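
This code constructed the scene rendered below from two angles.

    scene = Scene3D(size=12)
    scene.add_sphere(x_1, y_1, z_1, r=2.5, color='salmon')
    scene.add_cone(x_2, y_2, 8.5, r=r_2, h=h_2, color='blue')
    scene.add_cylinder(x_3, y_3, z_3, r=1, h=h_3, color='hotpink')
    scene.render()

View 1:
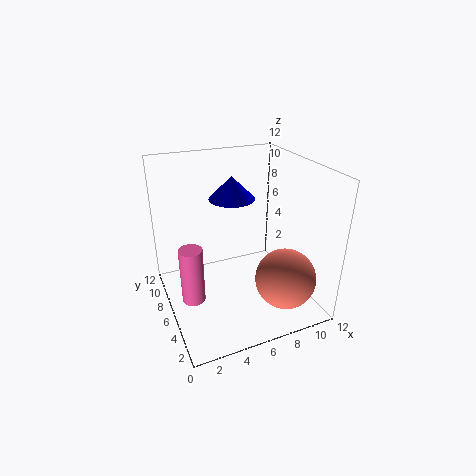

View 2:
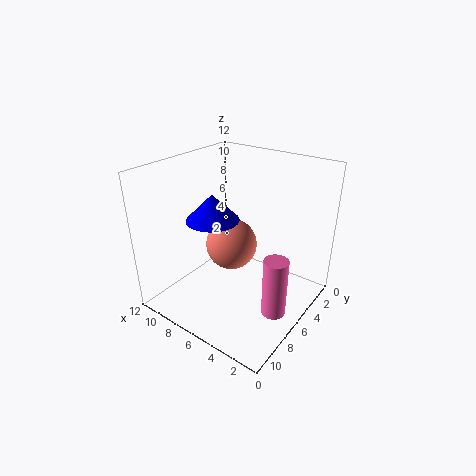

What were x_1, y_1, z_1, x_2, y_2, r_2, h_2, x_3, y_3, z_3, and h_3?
x_1 = 9
y_1 = 3
z_1 = 3
x_2 = 6.5
y_2 = 8.5
r_2 = 2
h_2 = 2
x_3 = 2
y_3 = 6.5
z_3 = 0.5
h_3 = 5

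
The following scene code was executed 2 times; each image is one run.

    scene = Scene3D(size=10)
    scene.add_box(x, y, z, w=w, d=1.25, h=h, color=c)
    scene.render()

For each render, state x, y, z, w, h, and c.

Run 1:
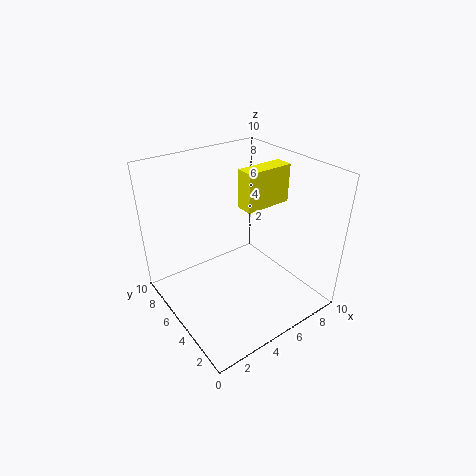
x = 5.75, y = 4.75, z = 6.75, w = 3.5, h = 2.75, c = 'yellow'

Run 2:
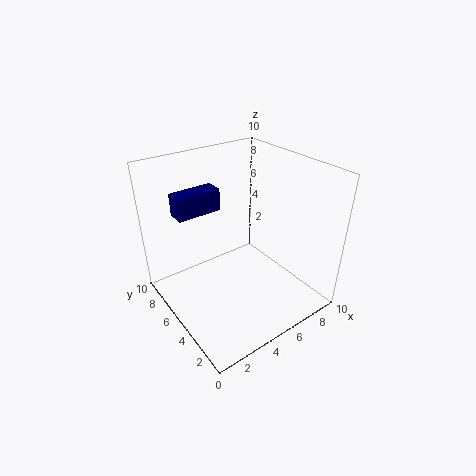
x = 1.25, y = 6, z = 7, w = 3, h = 1.5, c = 'navy'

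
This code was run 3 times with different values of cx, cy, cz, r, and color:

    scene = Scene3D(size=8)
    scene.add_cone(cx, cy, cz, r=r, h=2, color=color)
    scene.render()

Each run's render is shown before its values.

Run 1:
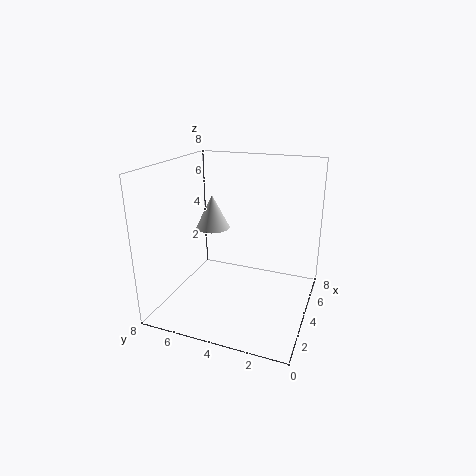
cx = 5
cy = 6
cz = 4
r = 1
color = 'lightgray'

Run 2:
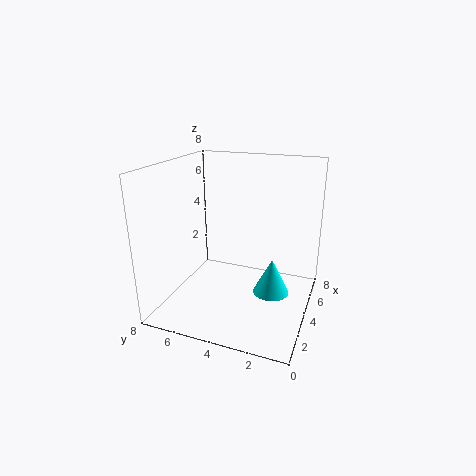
cx = 4
cy = 2
cz = 1
r = 1
color = 'cyan'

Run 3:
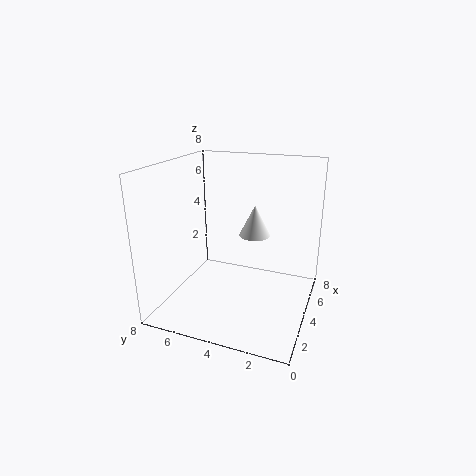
cx = 7
cy = 4
cz = 3
r = 1
color = 'white'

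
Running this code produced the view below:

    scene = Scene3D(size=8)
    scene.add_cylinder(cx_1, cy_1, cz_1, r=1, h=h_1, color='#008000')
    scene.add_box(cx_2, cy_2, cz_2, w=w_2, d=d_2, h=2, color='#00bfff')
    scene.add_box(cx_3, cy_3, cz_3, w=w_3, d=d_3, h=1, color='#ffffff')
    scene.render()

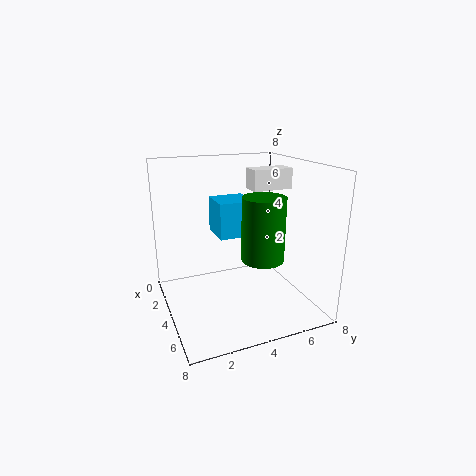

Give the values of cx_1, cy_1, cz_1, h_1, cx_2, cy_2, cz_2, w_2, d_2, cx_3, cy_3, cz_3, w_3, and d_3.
cx_1 = 7, cy_1 = 4, cz_1 = 4, h_1 = 3, cx_2 = 2, cy_2 = 3, cz_2 = 4, w_2 = 2, d_2 = 2, cx_3 = 5, cy_3 = 4, cz_3 = 7, w_3 = 1, d_3 = 2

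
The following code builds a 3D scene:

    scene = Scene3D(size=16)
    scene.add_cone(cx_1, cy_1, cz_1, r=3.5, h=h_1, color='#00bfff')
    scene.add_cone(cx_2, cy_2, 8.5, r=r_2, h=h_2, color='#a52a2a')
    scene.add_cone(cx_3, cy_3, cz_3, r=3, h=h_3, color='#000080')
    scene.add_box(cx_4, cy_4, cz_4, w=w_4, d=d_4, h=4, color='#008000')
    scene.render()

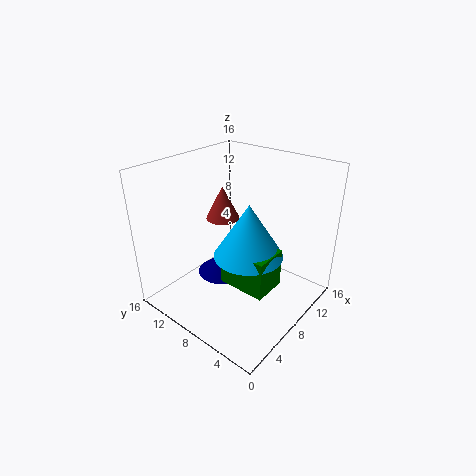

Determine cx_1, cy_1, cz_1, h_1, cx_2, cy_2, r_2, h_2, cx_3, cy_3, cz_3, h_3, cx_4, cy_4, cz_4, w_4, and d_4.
cx_1 = 6; cy_1 = 5; cz_1 = 8; h_1 = 5.5; cx_2 = 10; cy_2 = 12; r_2 = 2; h_2 = 4; cx_3 = 9.5; cy_3 = 12; cz_3 = 1; h_3 = 2.5; cx_4 = 4; cy_4 = 2; cz_4 = 5; w_4 = 3.5; d_4 = 5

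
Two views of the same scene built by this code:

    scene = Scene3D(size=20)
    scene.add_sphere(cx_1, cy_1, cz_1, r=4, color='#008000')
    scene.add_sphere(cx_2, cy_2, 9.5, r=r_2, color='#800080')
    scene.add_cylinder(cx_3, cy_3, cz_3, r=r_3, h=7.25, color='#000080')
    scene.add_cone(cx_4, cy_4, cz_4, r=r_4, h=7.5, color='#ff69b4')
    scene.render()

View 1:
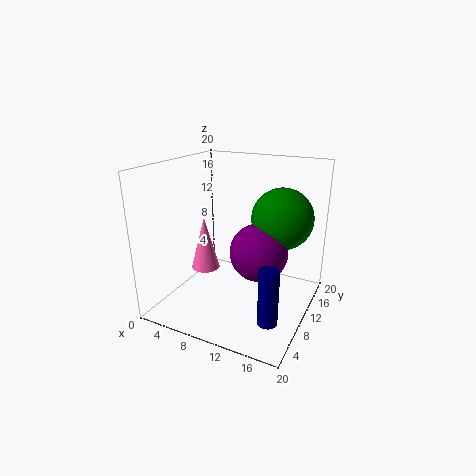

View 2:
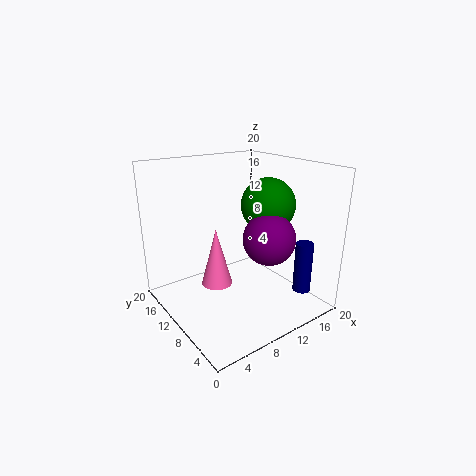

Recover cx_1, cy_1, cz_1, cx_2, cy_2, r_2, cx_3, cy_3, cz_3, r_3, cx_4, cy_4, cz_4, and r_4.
cx_1 = 16; cy_1 = 10.75; cz_1 = 13.5; cx_2 = 14; cy_2 = 8; r_2 = 3.75; cx_3 = 17; cy_3 = 4; cz_3 = 2.25; r_3 = 1.25; cx_4 = 5.5; cy_4 = 8.5; cz_4 = 5.25; r_4 = 2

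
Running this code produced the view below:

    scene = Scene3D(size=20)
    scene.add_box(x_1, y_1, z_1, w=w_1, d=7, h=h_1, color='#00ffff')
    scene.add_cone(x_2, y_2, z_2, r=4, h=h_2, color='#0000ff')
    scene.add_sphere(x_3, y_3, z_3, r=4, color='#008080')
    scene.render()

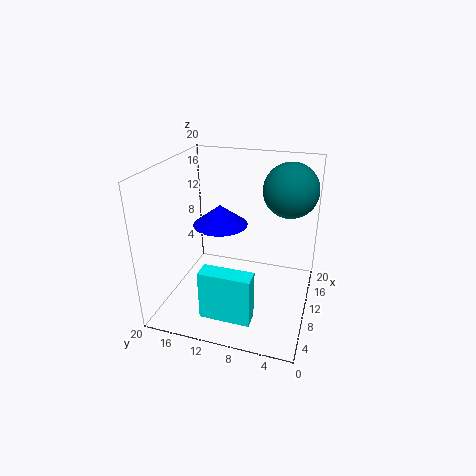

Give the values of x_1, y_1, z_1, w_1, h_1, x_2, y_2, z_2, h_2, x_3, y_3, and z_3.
x_1 = 3.5; y_1 = 6.5; z_1 = 0.5; w_1 = 2.5; h_1 = 7; x_2 = 12.5; y_2 = 13.5; z_2 = 10.5; h_2 = 3; x_3 = 16; y_3 = 4; z_3 = 15.5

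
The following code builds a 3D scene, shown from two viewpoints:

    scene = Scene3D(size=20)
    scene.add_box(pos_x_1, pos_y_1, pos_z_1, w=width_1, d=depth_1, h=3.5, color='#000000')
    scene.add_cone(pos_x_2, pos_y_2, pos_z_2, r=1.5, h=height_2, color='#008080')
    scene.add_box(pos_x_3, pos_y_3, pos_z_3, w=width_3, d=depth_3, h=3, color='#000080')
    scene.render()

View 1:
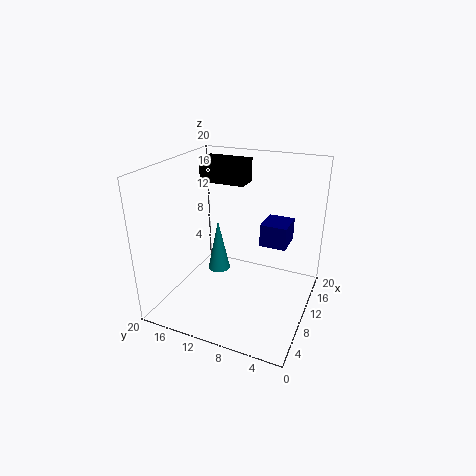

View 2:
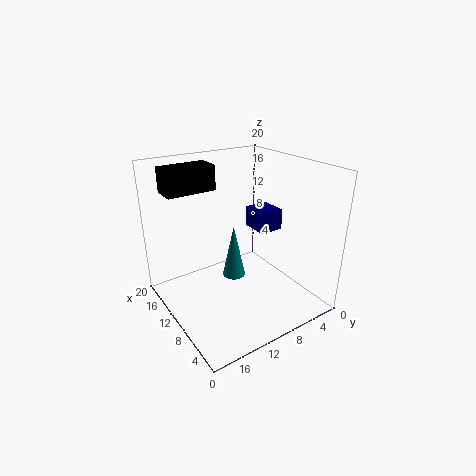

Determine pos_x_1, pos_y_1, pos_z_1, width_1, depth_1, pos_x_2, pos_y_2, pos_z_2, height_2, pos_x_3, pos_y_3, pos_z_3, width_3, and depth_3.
pos_x_1 = 14, pos_y_1 = 11, pos_z_1 = 16, width_1 = 3.5, depth_1 = 7, pos_x_2 = 8, pos_y_2 = 12, pos_z_2 = 6, height_2 = 7, pos_x_3 = 9, pos_y_3 = 3, pos_z_3 = 10, width_3 = 4, depth_3 = 3.5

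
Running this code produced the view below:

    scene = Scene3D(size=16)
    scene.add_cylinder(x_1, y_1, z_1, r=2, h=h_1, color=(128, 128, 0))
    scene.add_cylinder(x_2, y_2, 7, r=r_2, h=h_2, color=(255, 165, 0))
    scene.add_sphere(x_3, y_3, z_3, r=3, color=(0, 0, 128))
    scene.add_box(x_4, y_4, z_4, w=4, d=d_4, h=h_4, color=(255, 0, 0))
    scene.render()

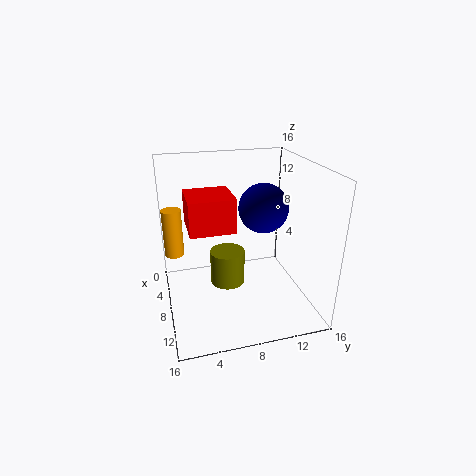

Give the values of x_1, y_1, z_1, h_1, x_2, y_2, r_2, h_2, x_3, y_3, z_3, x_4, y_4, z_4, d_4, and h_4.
x_1 = 7; y_1 = 7; z_1 = 2; h_1 = 4; x_2 = 8; y_2 = 1; r_2 = 1; h_2 = 5; x_3 = 5; y_3 = 12; z_3 = 10; x_4 = 11; y_4 = 2; z_4 = 12; d_4 = 4; h_4 = 3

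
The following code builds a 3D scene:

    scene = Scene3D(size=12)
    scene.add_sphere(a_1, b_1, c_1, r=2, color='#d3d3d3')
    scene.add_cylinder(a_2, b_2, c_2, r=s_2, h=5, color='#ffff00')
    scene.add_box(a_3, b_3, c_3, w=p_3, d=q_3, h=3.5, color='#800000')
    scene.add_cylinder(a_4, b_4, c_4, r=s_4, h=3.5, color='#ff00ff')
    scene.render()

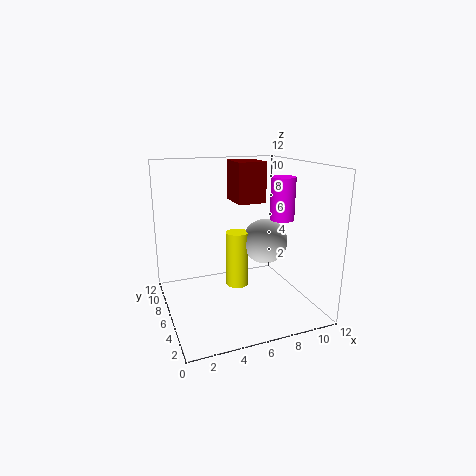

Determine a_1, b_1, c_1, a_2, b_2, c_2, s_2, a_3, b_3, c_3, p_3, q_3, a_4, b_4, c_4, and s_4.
a_1 = 9; b_1 = 7; c_1 = 5; a_2 = 6.5; b_2 = 7.5; c_2 = 1; s_2 = 1; a_3 = 6.5; b_3 = 7; c_3 = 8.5; p_3 = 2.5; q_3 = 3; a_4 = 9.5; b_4 = 5; c_4 = 7.5; s_4 = 1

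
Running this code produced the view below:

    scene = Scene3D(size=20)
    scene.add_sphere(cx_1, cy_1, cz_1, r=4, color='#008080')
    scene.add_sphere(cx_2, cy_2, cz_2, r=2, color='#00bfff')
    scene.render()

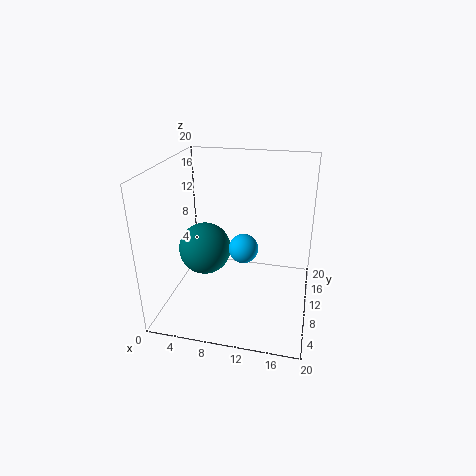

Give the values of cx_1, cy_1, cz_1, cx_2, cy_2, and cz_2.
cx_1 = 4
cy_1 = 13
cz_1 = 6
cx_2 = 11
cy_2 = 9
cz_2 = 9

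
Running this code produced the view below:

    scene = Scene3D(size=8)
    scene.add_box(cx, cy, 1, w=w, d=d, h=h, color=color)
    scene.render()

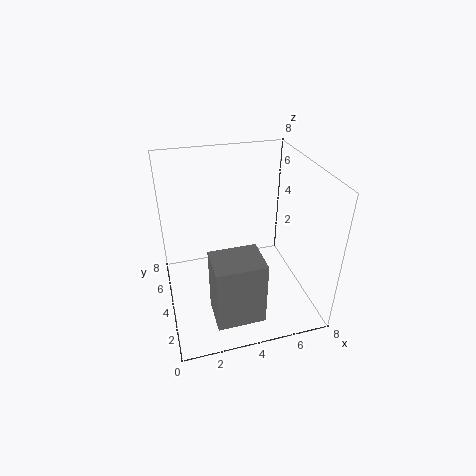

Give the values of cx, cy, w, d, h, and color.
cx = 2; cy = 0.5; w = 2.5; d = 2; h = 3.5; color = 'gray'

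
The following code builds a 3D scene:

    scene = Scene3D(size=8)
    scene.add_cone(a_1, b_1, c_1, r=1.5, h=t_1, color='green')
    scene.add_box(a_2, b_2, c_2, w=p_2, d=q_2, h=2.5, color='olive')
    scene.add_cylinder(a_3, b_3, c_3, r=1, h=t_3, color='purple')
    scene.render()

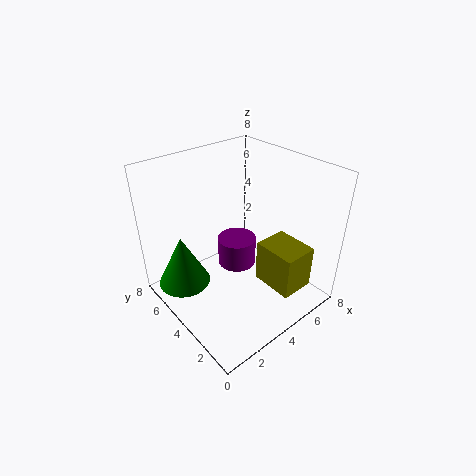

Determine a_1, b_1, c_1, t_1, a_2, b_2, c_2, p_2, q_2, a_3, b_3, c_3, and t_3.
a_1 = 1.5, b_1 = 6, c_1 = 1, t_1 = 3, a_2 = 5, b_2 = 1, c_2 = 1, p_2 = 2, q_2 = 2.5, a_3 = 3.5, b_3 = 3.5, c_3 = 3, t_3 = 1.5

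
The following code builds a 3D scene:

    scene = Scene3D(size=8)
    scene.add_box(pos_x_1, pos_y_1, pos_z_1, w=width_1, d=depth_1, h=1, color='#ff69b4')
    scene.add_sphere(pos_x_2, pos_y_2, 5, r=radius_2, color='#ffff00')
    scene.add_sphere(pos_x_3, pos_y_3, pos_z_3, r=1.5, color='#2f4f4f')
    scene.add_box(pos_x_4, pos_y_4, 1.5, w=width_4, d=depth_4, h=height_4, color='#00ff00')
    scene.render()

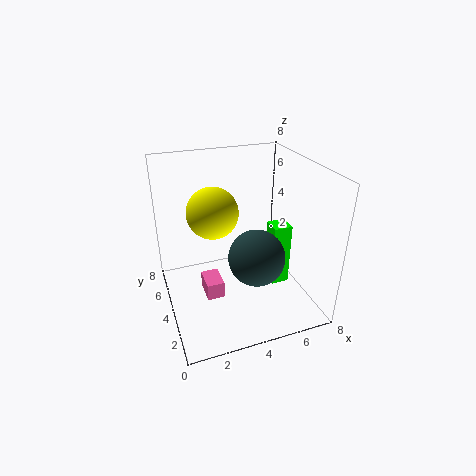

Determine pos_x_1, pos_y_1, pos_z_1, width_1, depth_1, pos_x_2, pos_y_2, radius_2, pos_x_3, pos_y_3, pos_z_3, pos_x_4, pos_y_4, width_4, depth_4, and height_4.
pos_x_1 = 2, pos_y_1 = 3.5, pos_z_1 = 0.5, width_1 = 1, depth_1 = 1.5, pos_x_2 = 3, pos_y_2 = 5.5, radius_2 = 1.5, pos_x_3 = 4.5, pos_y_3 = 2.5, pos_z_3 = 3.5, pos_x_4 = 5.5, pos_y_4 = 2.5, width_4 = 1, depth_4 = 1, height_4 = 3.5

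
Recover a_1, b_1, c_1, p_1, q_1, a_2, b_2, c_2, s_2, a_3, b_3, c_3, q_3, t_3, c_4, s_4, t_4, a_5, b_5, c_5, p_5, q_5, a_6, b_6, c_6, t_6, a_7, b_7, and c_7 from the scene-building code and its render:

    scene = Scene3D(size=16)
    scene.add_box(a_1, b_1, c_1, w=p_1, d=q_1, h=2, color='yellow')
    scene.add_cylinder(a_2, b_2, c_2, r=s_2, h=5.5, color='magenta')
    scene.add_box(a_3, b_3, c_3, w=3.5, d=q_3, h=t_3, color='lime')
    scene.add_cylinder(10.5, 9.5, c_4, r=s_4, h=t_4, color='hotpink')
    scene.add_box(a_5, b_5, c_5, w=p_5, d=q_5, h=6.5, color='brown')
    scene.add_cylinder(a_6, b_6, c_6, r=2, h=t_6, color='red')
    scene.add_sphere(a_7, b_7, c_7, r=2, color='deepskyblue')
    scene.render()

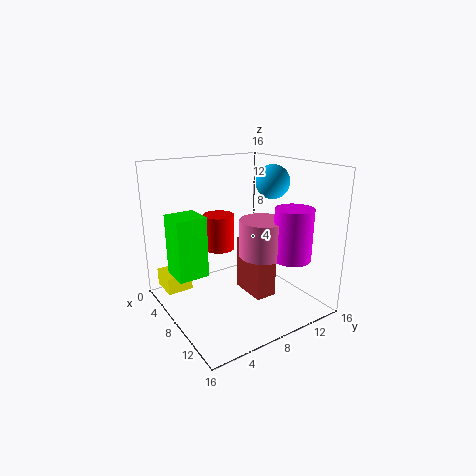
a_1 = 0.5
b_1 = 1
c_1 = 1
p_1 = 3.5
q_1 = 3
a_2 = 13
b_2 = 11.5
c_2 = 6.5
s_2 = 2
a_3 = 3
b_3 = 1.5
c_3 = 3.5
q_3 = 3.5
t_3 = 7
c_4 = 6.5
s_4 = 2.5
t_4 = 4
a_5 = 5.5
b_5 = 9.5
c_5 = 0.5
p_5 = 4.5
q_5 = 2.5
a_6 = 2
b_6 = 9
c_6 = 4.5
t_6 = 4.5
a_7 = 7
b_7 = 13.5
c_7 = 13.5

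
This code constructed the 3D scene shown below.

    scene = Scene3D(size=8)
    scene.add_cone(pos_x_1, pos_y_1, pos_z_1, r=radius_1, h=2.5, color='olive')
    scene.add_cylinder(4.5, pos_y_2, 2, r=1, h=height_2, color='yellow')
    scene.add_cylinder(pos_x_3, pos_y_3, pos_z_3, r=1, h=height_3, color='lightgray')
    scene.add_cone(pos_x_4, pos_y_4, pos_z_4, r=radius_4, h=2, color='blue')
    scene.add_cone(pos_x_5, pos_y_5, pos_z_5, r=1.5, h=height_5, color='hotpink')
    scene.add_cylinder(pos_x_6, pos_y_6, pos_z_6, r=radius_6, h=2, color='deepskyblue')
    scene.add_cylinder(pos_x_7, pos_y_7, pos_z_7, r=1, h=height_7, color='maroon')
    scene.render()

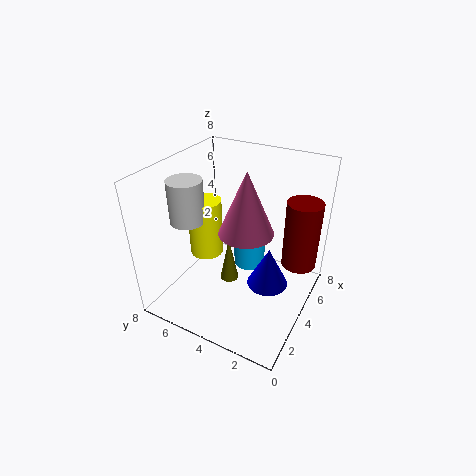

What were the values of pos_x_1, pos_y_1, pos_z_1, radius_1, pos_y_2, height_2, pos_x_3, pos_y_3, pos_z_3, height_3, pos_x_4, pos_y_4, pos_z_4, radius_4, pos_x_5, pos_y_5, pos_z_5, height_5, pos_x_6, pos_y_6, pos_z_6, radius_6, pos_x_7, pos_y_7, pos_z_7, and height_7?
pos_x_1 = 3, pos_y_1 = 4, pos_z_1 = 2, radius_1 = 0.5, pos_y_2 = 6.5, height_2 = 3.5, pos_x_3 = 3.5, pos_y_3 = 7, pos_z_3 = 4.5, height_3 = 2.5, pos_x_4 = 2.5, pos_y_4 = 1.5, pos_z_4 = 3, radius_4 = 1, pos_x_5 = 4, pos_y_5 = 3.5, pos_z_5 = 4.5, height_5 = 3.5, pos_x_6 = 6.5, pos_y_6 = 4.5, pos_z_6 = 0.5, radius_6 = 1, pos_x_7 = 6, pos_y_7 = 1, pos_z_7 = 2, height_7 = 4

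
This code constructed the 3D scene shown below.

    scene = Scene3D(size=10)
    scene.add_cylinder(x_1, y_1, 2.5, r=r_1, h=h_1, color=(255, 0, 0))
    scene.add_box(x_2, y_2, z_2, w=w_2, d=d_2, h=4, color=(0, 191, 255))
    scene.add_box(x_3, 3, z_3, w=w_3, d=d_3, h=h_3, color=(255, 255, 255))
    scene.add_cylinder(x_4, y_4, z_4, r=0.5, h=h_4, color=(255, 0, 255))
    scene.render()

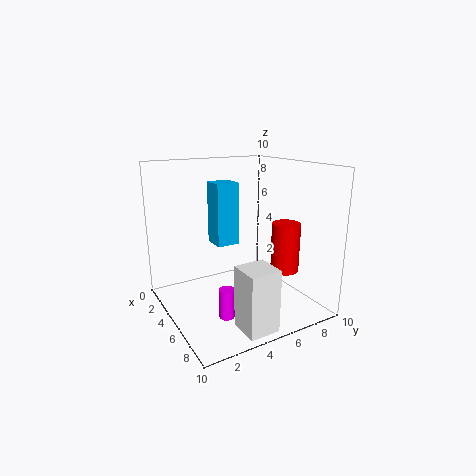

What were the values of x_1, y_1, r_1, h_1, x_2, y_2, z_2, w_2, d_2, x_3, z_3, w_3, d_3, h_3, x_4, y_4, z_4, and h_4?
x_1 = 6.5, y_1 = 8, r_1 = 1, h_1 = 3.5, x_2 = 4.5, y_2 = 3, z_2 = 5, w_2 = 1.5, d_2 = 1.5, x_3 = 8, z_3 = 0.5, w_3 = 2, d_3 = 2, h_3 = 4, x_4 = 7, y_4 = 3, z_4 = 0.5, h_4 = 2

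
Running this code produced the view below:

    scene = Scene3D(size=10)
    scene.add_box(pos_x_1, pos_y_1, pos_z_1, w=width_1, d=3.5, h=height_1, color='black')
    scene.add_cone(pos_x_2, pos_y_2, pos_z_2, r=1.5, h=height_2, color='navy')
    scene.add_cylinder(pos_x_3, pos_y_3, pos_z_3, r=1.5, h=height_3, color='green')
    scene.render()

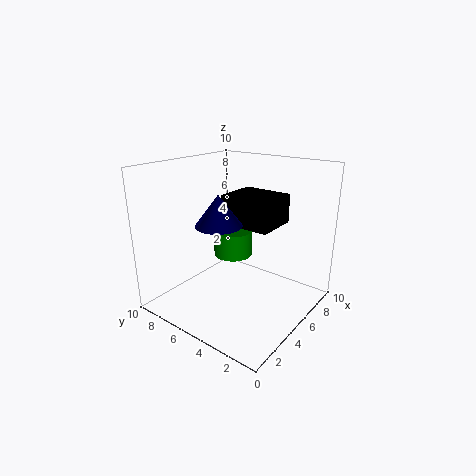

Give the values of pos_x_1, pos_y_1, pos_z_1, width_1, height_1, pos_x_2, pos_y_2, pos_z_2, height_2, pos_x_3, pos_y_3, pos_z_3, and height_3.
pos_x_1 = 4.5
pos_y_1 = 2.5
pos_z_1 = 6
width_1 = 3
height_1 = 2
pos_x_2 = 3
pos_y_2 = 5
pos_z_2 = 6.5
height_2 = 2
pos_x_3 = 7
pos_y_3 = 7
pos_z_3 = 2.5
height_3 = 2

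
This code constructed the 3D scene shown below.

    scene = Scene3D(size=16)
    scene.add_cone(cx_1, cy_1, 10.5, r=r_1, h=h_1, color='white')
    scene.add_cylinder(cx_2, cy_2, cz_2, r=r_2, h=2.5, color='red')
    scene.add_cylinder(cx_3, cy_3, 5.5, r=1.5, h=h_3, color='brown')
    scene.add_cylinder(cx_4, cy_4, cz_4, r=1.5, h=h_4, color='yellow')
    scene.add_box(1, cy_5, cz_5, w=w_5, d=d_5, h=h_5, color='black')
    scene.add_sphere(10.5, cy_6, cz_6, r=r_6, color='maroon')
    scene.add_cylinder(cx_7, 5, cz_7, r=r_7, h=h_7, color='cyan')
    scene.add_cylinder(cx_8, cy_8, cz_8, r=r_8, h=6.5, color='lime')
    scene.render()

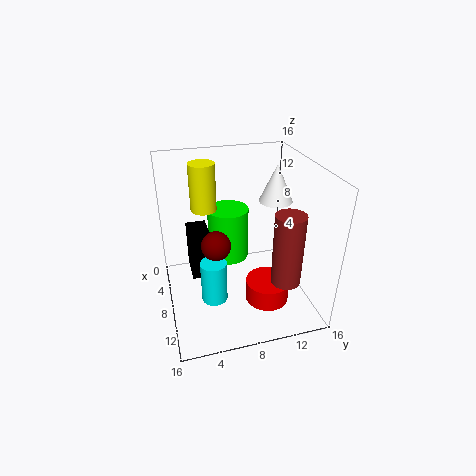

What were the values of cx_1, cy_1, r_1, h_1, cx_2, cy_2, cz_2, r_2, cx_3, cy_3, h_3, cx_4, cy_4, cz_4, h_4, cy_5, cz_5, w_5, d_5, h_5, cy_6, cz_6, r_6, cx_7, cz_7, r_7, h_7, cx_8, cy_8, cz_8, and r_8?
cx_1 = 5
cy_1 = 13.5
r_1 = 2
h_1 = 4.5
cx_2 = 10
cy_2 = 11
cz_2 = 0.5
r_2 = 2.5
cx_3 = 13.5
cy_3 = 11.5
h_3 = 7.5
cx_4 = 4
cy_4 = 5
cz_4 = 10
h_4 = 5.5
cy_5 = 3
cz_5 = 1
w_5 = 4
d_5 = 2.5
h_5 = 6
cy_6 = 5
cz_6 = 9
r_6 = 1.5
cx_7 = 8.5
cz_7 = 0.5
r_7 = 1.5
h_7 = 5
cx_8 = 3.5
cy_8 = 8
cz_8 = 3
r_8 = 2.5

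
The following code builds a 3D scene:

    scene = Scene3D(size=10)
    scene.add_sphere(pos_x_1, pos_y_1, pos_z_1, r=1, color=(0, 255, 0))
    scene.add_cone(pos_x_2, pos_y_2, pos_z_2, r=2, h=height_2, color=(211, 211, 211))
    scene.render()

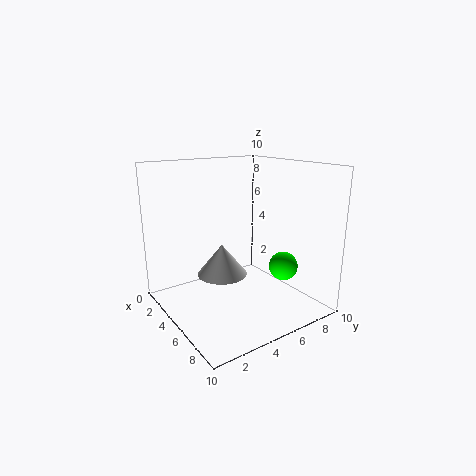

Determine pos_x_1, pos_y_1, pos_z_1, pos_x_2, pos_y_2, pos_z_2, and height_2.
pos_x_1 = 7, pos_y_1 = 7.5, pos_z_1 = 3, pos_x_2 = 2, pos_y_2 = 5.5, pos_z_2 = 1, height_2 = 2.5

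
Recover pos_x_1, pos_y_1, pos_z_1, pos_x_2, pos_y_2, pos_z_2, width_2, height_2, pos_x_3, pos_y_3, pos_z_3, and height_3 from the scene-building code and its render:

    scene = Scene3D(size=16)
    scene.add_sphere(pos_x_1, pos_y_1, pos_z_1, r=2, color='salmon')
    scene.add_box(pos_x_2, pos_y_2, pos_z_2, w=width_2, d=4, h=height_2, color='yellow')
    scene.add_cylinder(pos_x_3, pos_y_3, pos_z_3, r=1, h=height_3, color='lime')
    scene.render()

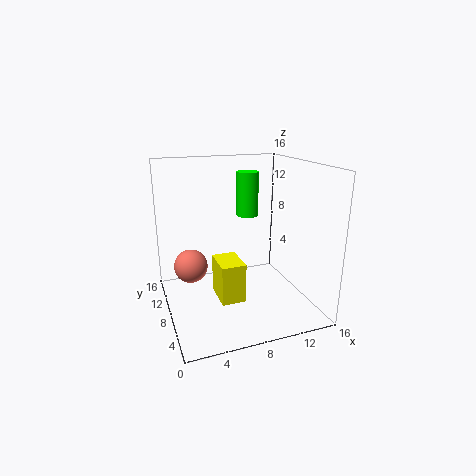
pos_x_1 = 3.25
pos_y_1 = 11.5
pos_z_1 = 3.75
pos_x_2 = 5.5
pos_y_2 = 6
pos_z_2 = 1
width_2 = 2.75
height_2 = 4.5
pos_x_3 = 7.25
pos_y_3 = 3.5
pos_z_3 = 12
height_3 = 4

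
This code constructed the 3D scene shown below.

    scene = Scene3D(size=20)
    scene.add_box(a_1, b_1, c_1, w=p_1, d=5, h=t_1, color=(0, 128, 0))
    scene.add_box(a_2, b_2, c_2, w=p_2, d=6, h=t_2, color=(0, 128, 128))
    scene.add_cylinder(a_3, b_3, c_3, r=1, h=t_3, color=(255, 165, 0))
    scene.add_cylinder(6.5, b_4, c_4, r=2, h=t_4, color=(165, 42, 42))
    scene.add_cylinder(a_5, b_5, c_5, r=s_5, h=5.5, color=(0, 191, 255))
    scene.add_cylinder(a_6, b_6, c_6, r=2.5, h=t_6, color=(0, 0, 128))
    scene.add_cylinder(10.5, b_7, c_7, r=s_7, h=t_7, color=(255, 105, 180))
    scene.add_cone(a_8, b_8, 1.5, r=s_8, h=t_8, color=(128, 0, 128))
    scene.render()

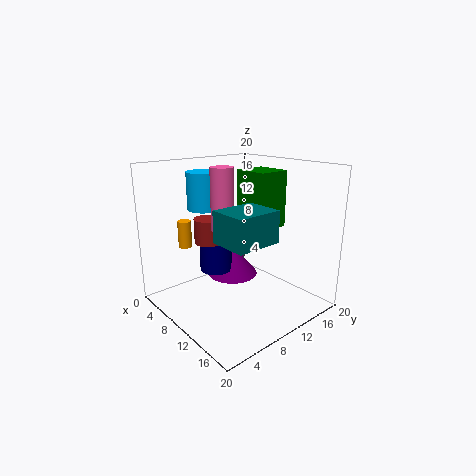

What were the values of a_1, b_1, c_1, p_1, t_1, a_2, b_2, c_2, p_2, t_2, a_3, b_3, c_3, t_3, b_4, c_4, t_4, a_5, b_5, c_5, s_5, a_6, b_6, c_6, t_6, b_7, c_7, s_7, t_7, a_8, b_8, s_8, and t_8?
a_1 = 5; b_1 = 14; c_1 = 10; p_1 = 5.5; t_1 = 8.5; a_2 = 12.5; b_2 = 4; c_2 = 11.5; p_2 = 5; t_2 = 4; a_3 = 2.5; b_3 = 6; c_3 = 7.5; t_3 = 4; b_4 = 7.5; c_4 = 9; t_4 = 3.5; a_5 = 3.5; b_5 = 9; c_5 = 13; s_5 = 2.5; a_6 = 4; b_6 = 10.5; c_6 = 3; t_6 = 8; b_7 = 7; c_7 = 12; s_7 = 1.5; t_7 = 8; a_8 = 4.5; b_8 = 13.5; s_8 = 4; t_8 = 5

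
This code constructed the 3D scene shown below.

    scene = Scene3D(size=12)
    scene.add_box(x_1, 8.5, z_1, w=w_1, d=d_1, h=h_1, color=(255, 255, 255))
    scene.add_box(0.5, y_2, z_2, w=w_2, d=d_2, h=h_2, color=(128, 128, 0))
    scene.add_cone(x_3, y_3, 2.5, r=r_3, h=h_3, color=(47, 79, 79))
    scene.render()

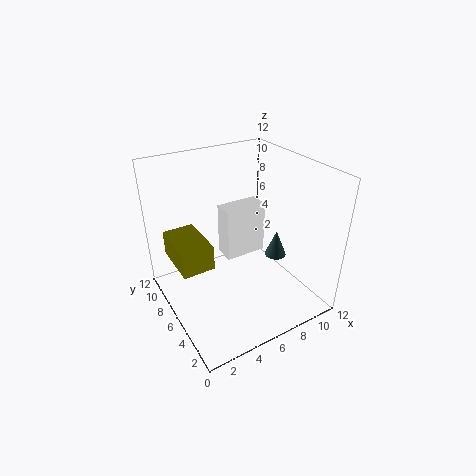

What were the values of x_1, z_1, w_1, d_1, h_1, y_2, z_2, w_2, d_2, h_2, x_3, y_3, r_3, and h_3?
x_1 = 6.5
z_1 = 2
w_1 = 4
d_1 = 2
h_1 = 5
y_2 = 4.5
z_2 = 5
w_2 = 2.5
d_2 = 4
h_2 = 2
x_3 = 10.5
y_3 = 6.5
r_3 = 1
h_3 = 2.5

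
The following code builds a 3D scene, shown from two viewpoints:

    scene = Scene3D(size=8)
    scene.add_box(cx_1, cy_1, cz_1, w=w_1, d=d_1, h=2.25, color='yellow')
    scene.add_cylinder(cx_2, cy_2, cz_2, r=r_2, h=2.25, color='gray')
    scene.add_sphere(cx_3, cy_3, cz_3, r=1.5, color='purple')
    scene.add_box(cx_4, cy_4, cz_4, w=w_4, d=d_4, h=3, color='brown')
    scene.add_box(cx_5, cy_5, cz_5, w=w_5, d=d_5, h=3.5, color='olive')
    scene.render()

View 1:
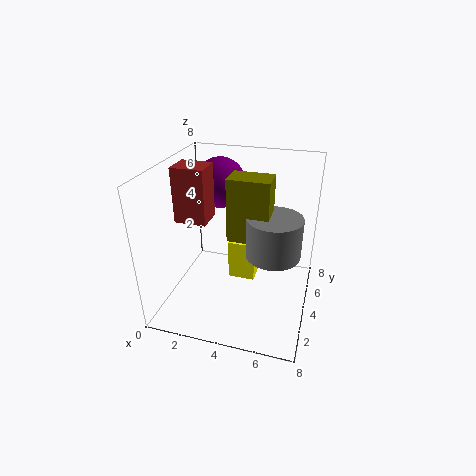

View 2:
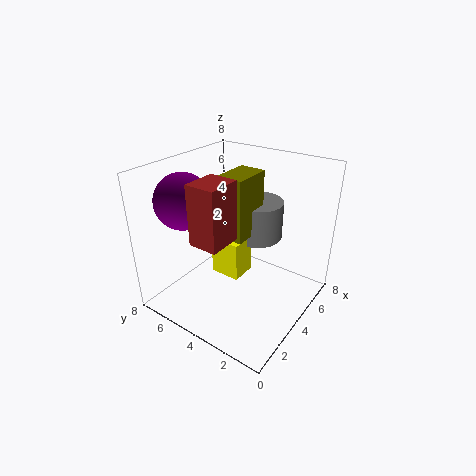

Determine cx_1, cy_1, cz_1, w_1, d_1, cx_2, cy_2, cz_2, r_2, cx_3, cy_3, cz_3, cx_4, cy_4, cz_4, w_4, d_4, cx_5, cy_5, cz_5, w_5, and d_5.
cx_1 = 3.5
cy_1 = 3.75
cz_1 = 1.5
w_1 = 1.5
d_1 = 1.75
cx_2 = 6
cy_2 = 4
cz_2 = 3.25
r_2 = 1.5
cx_3 = 2.25
cy_3 = 6.25
cz_3 = 6.25
cx_4 = 0.75
cy_4 = 3
cz_4 = 5
w_4 = 1.75
d_4 = 1.5
cx_5 = 3.5
cy_5 = 3.5
cz_5 = 4
w_5 = 2.25
d_5 = 1.5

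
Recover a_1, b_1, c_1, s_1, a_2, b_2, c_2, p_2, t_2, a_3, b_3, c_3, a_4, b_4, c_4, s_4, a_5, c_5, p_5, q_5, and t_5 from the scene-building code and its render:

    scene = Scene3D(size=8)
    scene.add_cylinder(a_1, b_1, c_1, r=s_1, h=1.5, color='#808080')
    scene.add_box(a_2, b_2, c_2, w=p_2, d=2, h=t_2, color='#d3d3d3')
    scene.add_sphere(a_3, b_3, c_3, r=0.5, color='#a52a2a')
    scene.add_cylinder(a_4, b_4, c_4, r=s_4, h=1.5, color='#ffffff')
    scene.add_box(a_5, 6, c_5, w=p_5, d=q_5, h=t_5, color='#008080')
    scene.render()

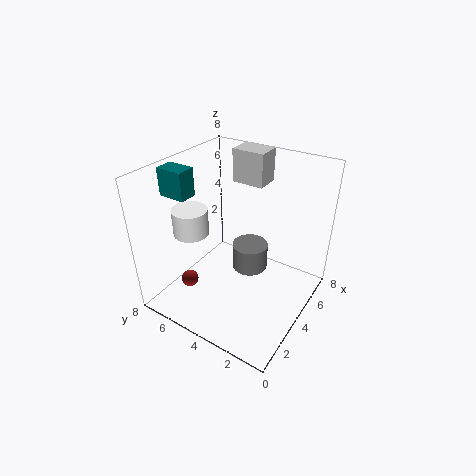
a_1 = 4.5, b_1 = 3.5, c_1 = 2, s_1 = 1, a_2 = 6.5, b_2 = 4, c_2 = 6, p_2 = 1.5, t_2 = 2, a_3 = 2.5, b_3 = 6.5, c_3 = 1, a_4 = 3, b_4 = 6.5, c_4 = 4, s_4 = 1, a_5 = 2, c_5 = 6.5, p_5 = 1, q_5 = 1.5, t_5 = 1.5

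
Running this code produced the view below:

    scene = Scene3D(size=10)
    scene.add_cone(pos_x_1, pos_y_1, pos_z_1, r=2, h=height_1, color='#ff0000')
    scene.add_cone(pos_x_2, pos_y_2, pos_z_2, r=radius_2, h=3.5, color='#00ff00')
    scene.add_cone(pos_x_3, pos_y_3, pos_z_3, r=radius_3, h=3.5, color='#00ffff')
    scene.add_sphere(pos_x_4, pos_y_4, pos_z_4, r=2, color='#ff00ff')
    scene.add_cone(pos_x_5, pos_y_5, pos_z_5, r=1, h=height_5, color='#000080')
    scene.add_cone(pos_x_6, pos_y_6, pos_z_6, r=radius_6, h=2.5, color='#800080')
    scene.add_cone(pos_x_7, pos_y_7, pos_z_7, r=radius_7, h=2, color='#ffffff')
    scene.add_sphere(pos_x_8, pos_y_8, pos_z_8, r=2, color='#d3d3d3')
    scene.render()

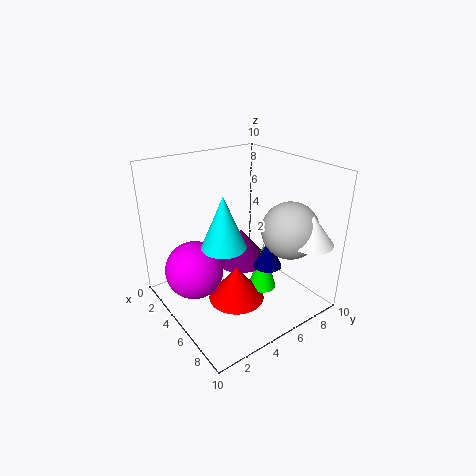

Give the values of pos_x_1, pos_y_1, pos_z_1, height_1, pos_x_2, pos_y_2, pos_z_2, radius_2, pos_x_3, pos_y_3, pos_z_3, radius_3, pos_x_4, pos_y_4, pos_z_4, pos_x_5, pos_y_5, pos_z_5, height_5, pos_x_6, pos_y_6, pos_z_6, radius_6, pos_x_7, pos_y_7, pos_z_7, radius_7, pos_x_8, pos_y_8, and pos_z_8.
pos_x_1 = 5.5, pos_y_1 = 4.5, pos_z_1 = 0.5, height_1 = 2.5, pos_x_2 = 6, pos_y_2 = 6.5, pos_z_2 = 1, radius_2 = 1, pos_x_3 = 5.5, pos_y_3 = 3.5, pos_z_3 = 5, radius_3 = 1.5, pos_x_4 = 4, pos_y_4 = 2, pos_z_4 = 3, pos_x_5 = 6.5, pos_y_5 = 6.5, pos_z_5 = 3, height_5 = 2, pos_x_6 = 4, pos_y_6 = 6, pos_z_6 = 2.5, radius_6 = 2, pos_x_7 = 8.5, pos_y_7 = 8.5, pos_z_7 = 5, radius_7 = 1.5, pos_x_8 = 7, pos_y_8 = 8, pos_z_8 = 5.5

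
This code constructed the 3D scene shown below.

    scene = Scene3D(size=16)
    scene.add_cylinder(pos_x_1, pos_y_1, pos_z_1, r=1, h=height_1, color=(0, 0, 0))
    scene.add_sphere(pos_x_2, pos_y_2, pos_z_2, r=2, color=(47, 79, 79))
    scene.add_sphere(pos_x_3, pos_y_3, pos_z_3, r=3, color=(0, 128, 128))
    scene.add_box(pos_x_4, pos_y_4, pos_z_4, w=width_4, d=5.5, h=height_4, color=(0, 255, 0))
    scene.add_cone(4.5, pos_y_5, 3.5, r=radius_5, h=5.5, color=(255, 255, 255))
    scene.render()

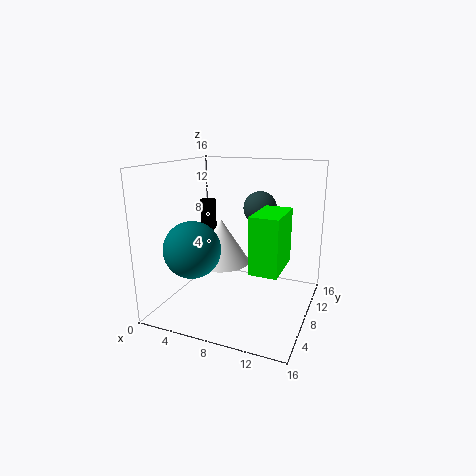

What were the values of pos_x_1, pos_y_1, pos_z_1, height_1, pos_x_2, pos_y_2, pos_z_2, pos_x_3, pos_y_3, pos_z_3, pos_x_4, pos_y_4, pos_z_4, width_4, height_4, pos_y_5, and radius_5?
pos_x_1 = 2
pos_y_1 = 12.5
pos_z_1 = 5.5
height_1 = 5.5
pos_x_2 = 9
pos_y_2 = 12.5
pos_z_2 = 10.5
pos_x_3 = 4.5
pos_y_3 = 4
pos_z_3 = 7.5
pos_x_4 = 10.5
pos_y_4 = 4.5
pos_z_4 = 5.5
width_4 = 3
height_4 = 6
pos_y_5 = 11
radius_5 = 3.5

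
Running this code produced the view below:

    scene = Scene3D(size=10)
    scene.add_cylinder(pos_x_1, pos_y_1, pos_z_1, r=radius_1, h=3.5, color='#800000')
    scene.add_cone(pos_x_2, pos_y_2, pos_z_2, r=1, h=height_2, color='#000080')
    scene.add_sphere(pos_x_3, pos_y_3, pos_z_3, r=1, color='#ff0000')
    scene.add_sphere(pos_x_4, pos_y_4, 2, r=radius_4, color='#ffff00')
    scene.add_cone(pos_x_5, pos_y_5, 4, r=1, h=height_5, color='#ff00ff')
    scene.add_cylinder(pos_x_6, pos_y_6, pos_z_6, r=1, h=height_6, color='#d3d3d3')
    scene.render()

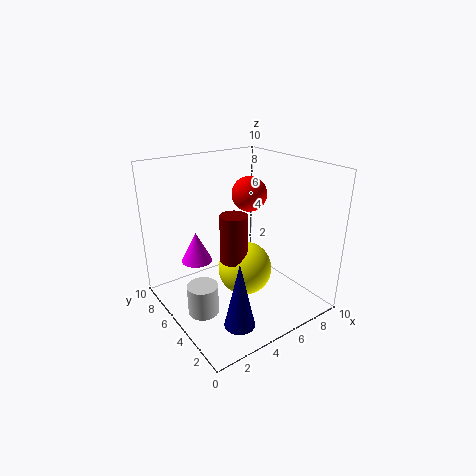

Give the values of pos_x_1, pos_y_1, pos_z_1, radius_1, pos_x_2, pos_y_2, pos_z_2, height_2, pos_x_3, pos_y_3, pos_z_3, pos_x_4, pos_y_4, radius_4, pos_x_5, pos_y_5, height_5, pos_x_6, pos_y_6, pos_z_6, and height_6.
pos_x_1 = 5
pos_y_1 = 5.5
pos_z_1 = 3
radius_1 = 1
pos_x_2 = 3
pos_y_2 = 2
pos_z_2 = 0.5
height_2 = 4.5
pos_x_3 = 4
pos_y_3 = 2.5
pos_z_3 = 9
pos_x_4 = 6
pos_y_4 = 5.5
radius_4 = 2
pos_x_5 = 2
pos_y_5 = 5.5
height_5 = 2
pos_x_6 = 1.5
pos_y_6 = 4
pos_z_6 = 1
height_6 = 2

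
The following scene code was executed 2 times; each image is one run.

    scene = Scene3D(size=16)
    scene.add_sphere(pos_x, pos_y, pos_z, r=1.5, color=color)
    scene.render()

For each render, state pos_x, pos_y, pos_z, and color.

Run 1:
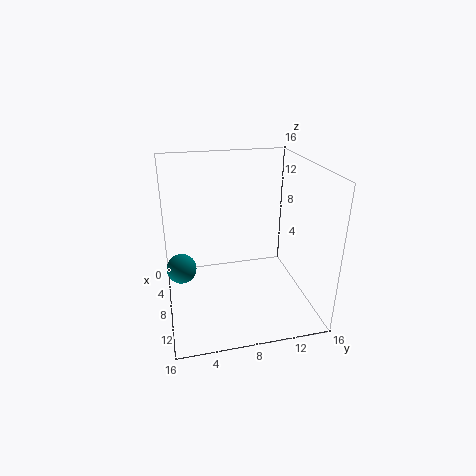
pos_x = 10.5
pos_y = 1.5
pos_z = 6.5
color = 'teal'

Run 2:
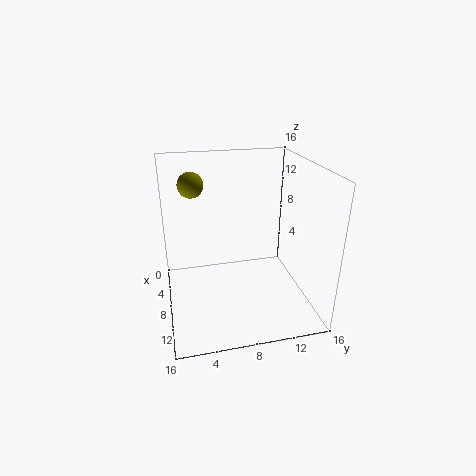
pos_x = 3.5
pos_y = 3.5
pos_z = 13
color = 'olive'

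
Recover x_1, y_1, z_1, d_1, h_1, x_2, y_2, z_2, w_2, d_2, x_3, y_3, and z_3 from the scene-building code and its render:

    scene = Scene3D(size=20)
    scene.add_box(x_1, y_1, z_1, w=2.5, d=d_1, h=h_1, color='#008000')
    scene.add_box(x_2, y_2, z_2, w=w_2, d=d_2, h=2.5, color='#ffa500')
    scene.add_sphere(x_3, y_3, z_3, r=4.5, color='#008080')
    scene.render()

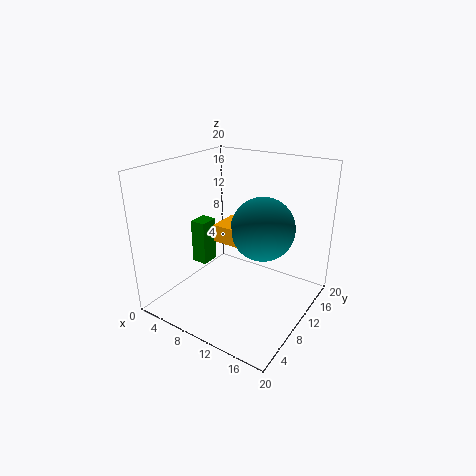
x_1 = 0.5
y_1 = 11
z_1 = 3
d_1 = 3
h_1 = 7
x_2 = 6.5
y_2 = 9
z_2 = 9
w_2 = 4.5
d_2 = 4.5
x_3 = 12.5
y_3 = 12.5
z_3 = 11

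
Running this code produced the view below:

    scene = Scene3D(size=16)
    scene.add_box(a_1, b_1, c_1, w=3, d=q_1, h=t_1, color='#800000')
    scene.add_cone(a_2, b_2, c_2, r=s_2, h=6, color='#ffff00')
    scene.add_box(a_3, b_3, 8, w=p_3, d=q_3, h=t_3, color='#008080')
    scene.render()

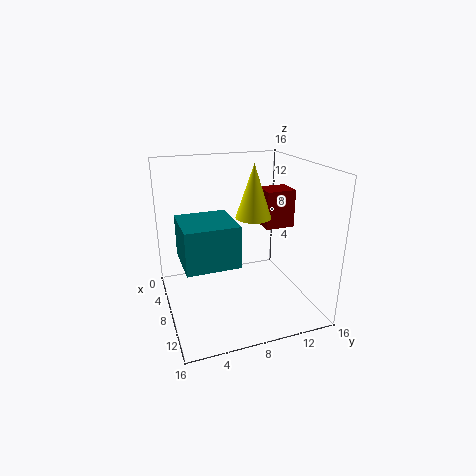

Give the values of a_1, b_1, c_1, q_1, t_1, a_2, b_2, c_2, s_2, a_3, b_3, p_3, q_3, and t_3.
a_1 = 4, b_1 = 12, c_1 = 8, q_1 = 3.5, t_1 = 4.5, a_2 = 7.5, b_2 = 10, c_2 = 10, s_2 = 2, a_3 = 9.5, b_3 = 1, p_3 = 5, q_3 = 5, t_3 = 4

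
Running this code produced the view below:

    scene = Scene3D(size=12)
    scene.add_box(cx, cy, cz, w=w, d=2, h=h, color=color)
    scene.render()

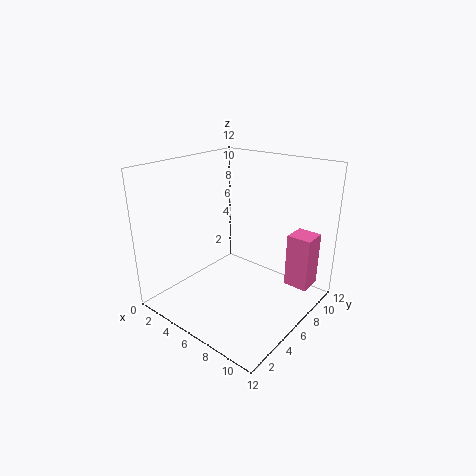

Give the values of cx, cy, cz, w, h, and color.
cx = 9.5; cy = 8; cz = 2; w = 2; h = 4.5; color = 'hotpink'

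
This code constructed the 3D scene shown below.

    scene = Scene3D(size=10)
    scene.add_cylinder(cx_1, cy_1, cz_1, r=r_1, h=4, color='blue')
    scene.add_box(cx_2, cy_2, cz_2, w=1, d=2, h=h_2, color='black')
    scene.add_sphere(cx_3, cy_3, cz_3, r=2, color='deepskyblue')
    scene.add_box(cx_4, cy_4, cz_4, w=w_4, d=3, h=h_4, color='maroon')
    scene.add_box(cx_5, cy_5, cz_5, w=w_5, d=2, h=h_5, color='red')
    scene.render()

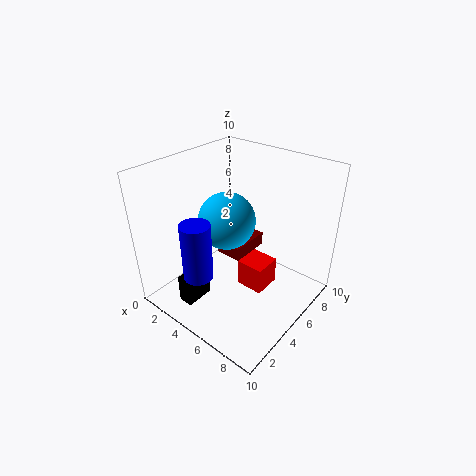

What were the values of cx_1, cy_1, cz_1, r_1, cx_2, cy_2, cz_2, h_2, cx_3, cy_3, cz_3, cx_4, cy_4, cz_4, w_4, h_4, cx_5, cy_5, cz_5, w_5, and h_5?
cx_1 = 4, cy_1 = 2, cz_1 = 3, r_1 = 1, cx_2 = 3, cy_2 = 1, cz_2 = 1, h_2 = 2, cx_3 = 4, cy_3 = 5, cz_3 = 6, cx_4 = 3, cy_4 = 5, cz_4 = 3, w_4 = 2, h_4 = 1, cx_5 = 5, cy_5 = 5, cz_5 = 1, w_5 = 2, h_5 = 2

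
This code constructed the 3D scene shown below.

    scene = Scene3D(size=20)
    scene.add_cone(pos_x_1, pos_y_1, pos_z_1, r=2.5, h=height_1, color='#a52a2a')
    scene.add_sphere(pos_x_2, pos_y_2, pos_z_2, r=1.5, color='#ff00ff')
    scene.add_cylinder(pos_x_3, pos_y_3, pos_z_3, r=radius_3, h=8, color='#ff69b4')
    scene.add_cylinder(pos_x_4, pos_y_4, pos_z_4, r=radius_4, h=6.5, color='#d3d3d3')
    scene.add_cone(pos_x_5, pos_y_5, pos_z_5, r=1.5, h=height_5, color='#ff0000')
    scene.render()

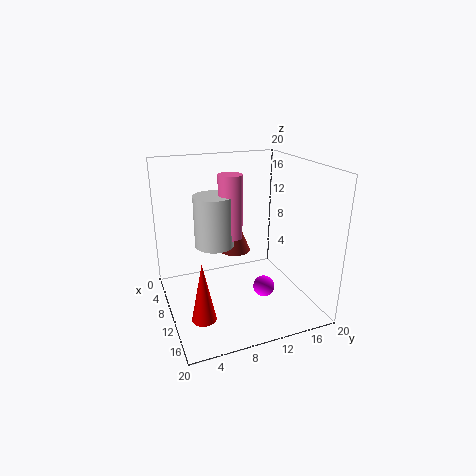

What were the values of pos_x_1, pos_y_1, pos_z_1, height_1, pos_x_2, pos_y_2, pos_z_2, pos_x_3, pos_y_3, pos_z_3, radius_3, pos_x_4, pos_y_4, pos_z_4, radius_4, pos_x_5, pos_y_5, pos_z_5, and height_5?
pos_x_1 = 3.5; pos_y_1 = 12; pos_z_1 = 5; height_1 = 6; pos_x_2 = 12.5; pos_y_2 = 13; pos_z_2 = 3; pos_x_3 = 12.5; pos_y_3 = 8; pos_z_3 = 11.5; radius_3 = 1.5; pos_x_4 = 12; pos_y_4 = 6; pos_z_4 = 10.5; radius_4 = 2.5; pos_x_5 = 16.5; pos_y_5 = 3; pos_z_5 = 3; height_5 = 7.5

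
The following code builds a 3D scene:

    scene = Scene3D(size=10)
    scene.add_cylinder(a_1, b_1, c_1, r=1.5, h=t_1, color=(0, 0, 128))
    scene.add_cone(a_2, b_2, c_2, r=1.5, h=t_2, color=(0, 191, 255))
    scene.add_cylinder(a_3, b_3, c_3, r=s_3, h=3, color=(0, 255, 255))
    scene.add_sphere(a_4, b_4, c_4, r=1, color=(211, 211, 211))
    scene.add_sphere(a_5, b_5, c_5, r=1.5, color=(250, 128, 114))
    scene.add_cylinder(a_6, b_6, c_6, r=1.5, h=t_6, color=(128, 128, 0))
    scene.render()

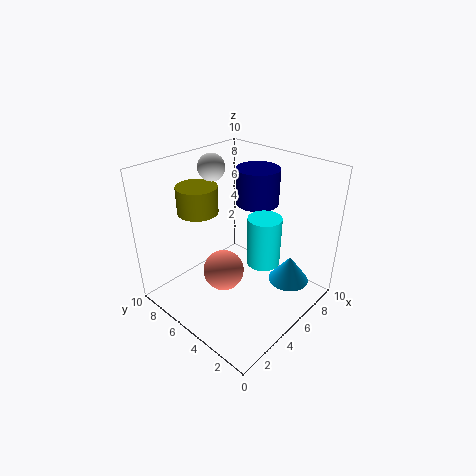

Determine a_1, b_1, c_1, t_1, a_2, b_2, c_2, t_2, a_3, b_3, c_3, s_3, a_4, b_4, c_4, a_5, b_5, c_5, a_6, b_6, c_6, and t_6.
a_1 = 7, b_1 = 5, c_1 = 7, t_1 = 2.5, a_2 = 8, b_2 = 2.5, c_2 = 1, t_2 = 2, a_3 = 4, b_3 = 2, c_3 = 5, s_3 = 1, a_4 = 6, b_4 = 8.5, c_4 = 9, a_5 = 4.5, b_5 = 6, c_5 = 2, a_6 = 4.5, b_6 = 8.5, c_6 = 6, t_6 = 2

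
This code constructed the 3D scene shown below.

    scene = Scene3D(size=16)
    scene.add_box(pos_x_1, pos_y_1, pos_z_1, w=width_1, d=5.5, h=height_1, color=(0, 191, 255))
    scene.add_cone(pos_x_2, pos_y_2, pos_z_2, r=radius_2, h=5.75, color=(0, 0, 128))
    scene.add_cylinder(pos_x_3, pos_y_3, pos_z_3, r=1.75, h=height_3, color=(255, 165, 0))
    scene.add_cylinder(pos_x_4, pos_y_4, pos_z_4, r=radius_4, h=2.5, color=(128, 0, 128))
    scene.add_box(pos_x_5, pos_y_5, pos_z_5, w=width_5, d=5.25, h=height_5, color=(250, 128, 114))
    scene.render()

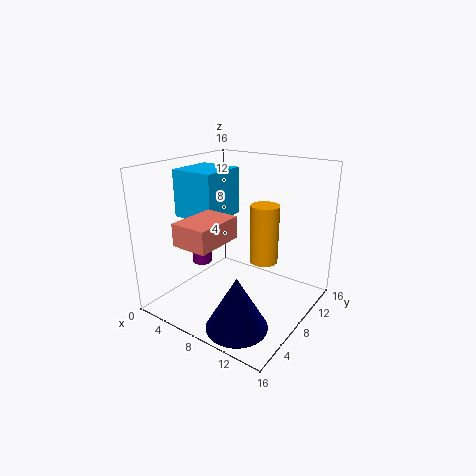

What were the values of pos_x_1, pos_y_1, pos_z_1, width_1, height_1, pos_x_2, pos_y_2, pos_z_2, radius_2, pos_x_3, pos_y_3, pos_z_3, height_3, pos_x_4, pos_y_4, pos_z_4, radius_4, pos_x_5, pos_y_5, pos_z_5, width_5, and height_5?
pos_x_1 = 0.25
pos_y_1 = 6.25
pos_z_1 = 9.5
width_1 = 5.25
height_1 = 5.5
pos_x_2 = 11
pos_y_2 = 3.5
pos_z_2 = 0.25
radius_2 = 3.25
pos_x_3 = 8.75
pos_y_3 = 12.5
pos_z_3 = 3.5
height_3 = 7.25
pos_x_4 = 5.75
pos_y_4 = 4.5
pos_z_4 = 6
radius_4 = 1
pos_x_5 = 5.75
pos_y_5 = 0.5
pos_z_5 = 9.25
width_5 = 3.75
height_5 = 2.25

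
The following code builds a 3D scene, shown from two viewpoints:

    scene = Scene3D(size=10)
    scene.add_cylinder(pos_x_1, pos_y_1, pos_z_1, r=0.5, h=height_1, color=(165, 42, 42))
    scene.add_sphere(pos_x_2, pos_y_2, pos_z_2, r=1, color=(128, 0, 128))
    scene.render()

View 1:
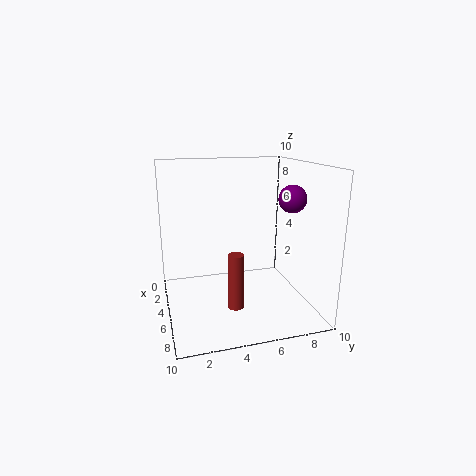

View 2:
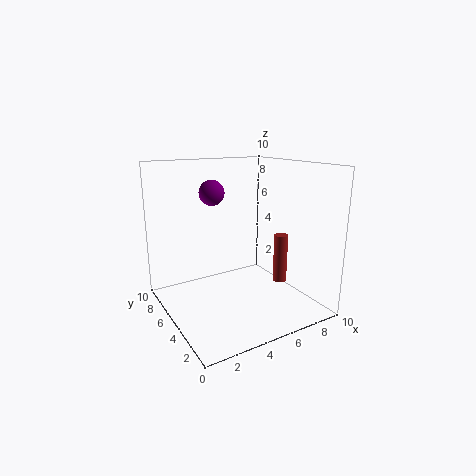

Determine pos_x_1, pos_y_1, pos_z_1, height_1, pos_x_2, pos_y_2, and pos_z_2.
pos_x_1 = 8
pos_y_1 = 4
pos_z_1 = 1.5
height_1 = 3.5
pos_x_2 = 5
pos_y_2 = 9
pos_z_2 = 7.5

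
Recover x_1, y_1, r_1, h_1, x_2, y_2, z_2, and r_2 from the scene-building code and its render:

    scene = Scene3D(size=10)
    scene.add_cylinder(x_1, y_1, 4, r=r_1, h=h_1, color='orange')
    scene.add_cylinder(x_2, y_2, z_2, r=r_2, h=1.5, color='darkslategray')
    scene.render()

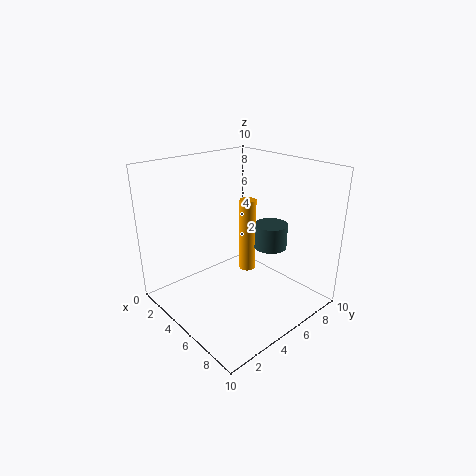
x_1 = 7, y_1 = 4, r_1 = 0.5, h_1 = 4.5, x_2 = 8, y_2 = 5, z_2 = 5.5, r_2 = 1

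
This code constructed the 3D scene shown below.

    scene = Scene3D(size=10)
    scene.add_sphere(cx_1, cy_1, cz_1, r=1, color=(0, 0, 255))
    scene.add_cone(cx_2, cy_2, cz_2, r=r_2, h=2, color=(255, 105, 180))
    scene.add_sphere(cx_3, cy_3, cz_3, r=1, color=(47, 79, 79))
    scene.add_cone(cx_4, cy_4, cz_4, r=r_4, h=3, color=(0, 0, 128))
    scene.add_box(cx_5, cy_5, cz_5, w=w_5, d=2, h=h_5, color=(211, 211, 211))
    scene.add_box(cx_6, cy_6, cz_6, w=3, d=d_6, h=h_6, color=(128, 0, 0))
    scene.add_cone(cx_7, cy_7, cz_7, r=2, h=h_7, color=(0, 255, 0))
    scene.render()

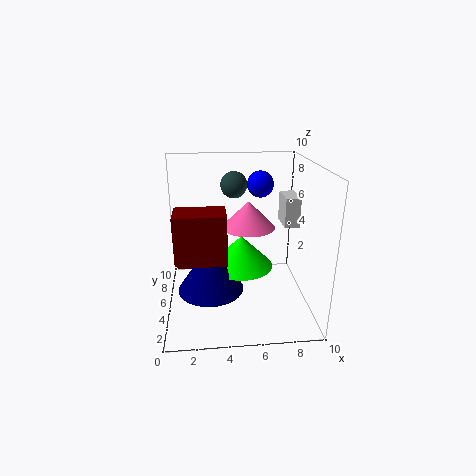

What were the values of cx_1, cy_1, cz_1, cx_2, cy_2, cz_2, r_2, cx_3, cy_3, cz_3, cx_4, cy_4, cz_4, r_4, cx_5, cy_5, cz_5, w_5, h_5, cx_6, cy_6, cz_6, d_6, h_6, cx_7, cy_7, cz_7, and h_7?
cx_1 = 7, cy_1 = 8, cz_1 = 8, cx_2 = 6, cy_2 = 7, cz_2 = 5, r_2 = 2, cx_3 = 5, cy_3 = 8, cz_3 = 8, cx_4 = 3, cy_4 = 2, cz_4 = 3, r_4 = 2, cx_5 = 8, cy_5 = 4, cz_5 = 6, w_5 = 1, h_5 = 2, cx_6 = 1, cy_6 = 1, cz_6 = 5, d_6 = 2, h_6 = 3, cx_7 = 5, cy_7 = 3, cz_7 = 4, h_7 = 2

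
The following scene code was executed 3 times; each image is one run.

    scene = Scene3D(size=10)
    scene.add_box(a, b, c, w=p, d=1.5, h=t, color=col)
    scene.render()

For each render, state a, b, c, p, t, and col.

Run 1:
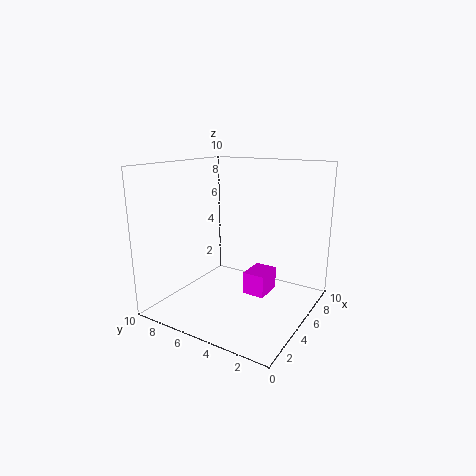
a = 4; b = 2.5; c = 1.5; p = 2; t = 1.5; col = 'magenta'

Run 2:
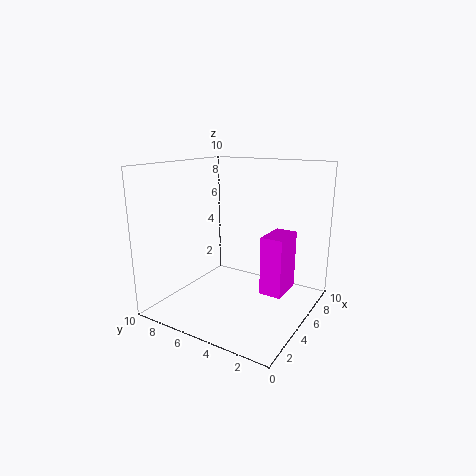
a = 4.5; b = 1.5; c = 1.5; p = 2.5; t = 4; col = 'magenta'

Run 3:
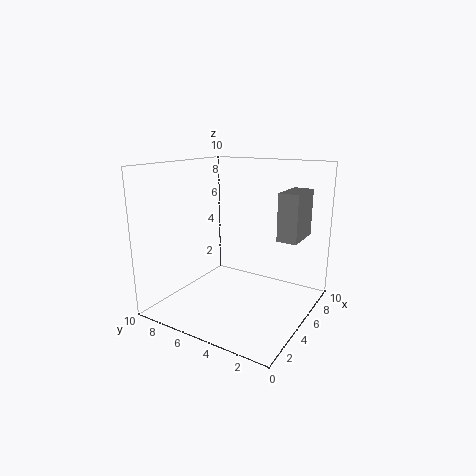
a = 7; b = 1.5; c = 4.5; p = 3; t = 3.5; col = 'gray'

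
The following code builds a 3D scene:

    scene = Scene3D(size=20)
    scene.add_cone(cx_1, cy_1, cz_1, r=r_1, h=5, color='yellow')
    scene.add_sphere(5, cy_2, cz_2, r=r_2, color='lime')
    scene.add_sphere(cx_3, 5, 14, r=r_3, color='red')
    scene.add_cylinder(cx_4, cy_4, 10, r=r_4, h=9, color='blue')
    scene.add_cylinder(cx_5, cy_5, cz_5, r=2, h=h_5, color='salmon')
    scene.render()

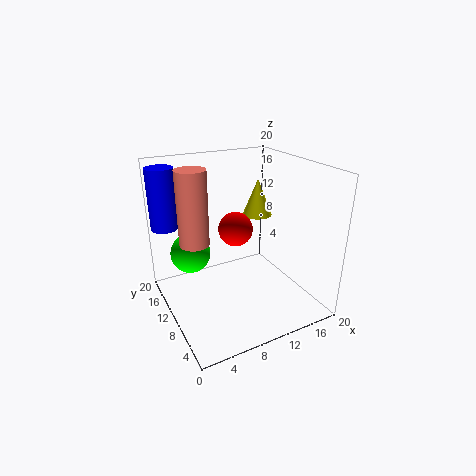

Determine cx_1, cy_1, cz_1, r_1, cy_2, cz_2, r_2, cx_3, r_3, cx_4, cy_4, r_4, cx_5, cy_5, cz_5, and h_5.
cx_1 = 13
cy_1 = 10
cz_1 = 13
r_1 = 2
cy_2 = 16
cz_2 = 6
r_2 = 3
cx_3 = 7
r_3 = 2
cx_4 = 2
cy_4 = 18
r_4 = 2
cx_5 = 4
cy_5 = 11
cz_5 = 10
h_5 = 10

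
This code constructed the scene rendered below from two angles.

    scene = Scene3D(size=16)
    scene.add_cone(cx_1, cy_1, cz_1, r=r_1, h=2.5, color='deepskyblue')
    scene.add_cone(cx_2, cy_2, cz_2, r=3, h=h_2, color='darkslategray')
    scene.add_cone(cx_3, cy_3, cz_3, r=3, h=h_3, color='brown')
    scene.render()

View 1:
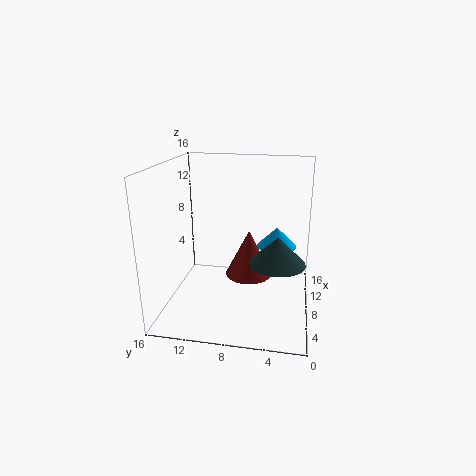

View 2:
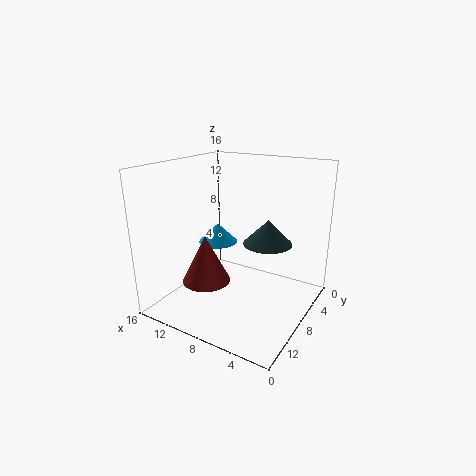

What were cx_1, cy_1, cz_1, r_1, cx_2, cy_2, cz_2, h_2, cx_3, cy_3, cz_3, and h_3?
cx_1 = 13.5, cy_1 = 4, cz_1 = 5, r_1 = 2.5, cx_2 = 6.5, cy_2 = 3.5, cz_2 = 6, h_2 = 3, cx_3 = 13, cy_3 = 7.5, cz_3 = 1, h_3 = 6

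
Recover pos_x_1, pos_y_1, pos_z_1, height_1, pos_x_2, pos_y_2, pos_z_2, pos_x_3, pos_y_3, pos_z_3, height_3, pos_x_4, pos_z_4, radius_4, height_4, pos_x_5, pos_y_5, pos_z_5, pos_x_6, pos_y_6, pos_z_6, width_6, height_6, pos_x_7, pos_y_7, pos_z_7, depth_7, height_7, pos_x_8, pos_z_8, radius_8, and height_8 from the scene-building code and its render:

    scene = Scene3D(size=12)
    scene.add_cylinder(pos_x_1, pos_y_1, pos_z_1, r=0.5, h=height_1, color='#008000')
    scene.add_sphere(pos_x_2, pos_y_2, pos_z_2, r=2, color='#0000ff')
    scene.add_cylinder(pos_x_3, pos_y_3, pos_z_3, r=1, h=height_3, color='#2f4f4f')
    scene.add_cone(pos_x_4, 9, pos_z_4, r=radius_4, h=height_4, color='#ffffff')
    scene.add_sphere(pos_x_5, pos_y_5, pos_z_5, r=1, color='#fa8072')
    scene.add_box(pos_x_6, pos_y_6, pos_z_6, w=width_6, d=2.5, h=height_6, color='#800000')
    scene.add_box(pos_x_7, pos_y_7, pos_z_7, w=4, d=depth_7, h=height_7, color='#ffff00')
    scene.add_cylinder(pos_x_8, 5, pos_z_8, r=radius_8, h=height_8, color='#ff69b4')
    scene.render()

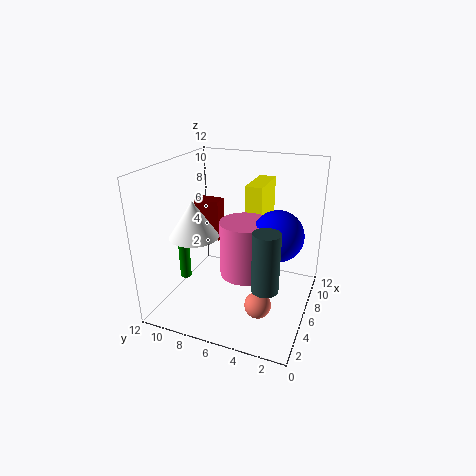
pos_x_1 = 5.5, pos_y_1 = 11, pos_z_1 = 1.5, height_1 = 3.5, pos_x_2 = 5.5, pos_y_2 = 2.5, pos_z_2 = 7, pos_x_3 = 2.5, pos_y_3 = 2.5, pos_z_3 = 4, height_3 = 4.5, pos_x_4 = 4, pos_z_4 = 6.5, radius_4 = 2, height_4 = 3, pos_x_5 = 2.5, pos_y_5 = 3, pos_z_5 = 2.5, pos_x_6 = 9.5, pos_y_6 = 9.5, pos_z_6 = 3.5, width_6 = 1.5, height_6 = 4, pos_x_7 = 7.5, pos_y_7 = 4.5, pos_z_7 = 6.5, depth_7 = 1.5, height_7 = 3.5, pos_x_8 = 5, pos_z_8 = 3.5, radius_8 = 2, height_8 = 4.5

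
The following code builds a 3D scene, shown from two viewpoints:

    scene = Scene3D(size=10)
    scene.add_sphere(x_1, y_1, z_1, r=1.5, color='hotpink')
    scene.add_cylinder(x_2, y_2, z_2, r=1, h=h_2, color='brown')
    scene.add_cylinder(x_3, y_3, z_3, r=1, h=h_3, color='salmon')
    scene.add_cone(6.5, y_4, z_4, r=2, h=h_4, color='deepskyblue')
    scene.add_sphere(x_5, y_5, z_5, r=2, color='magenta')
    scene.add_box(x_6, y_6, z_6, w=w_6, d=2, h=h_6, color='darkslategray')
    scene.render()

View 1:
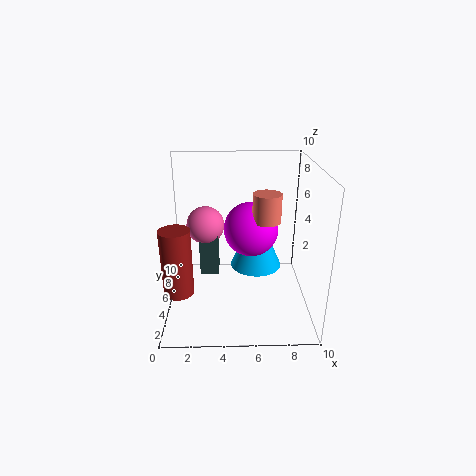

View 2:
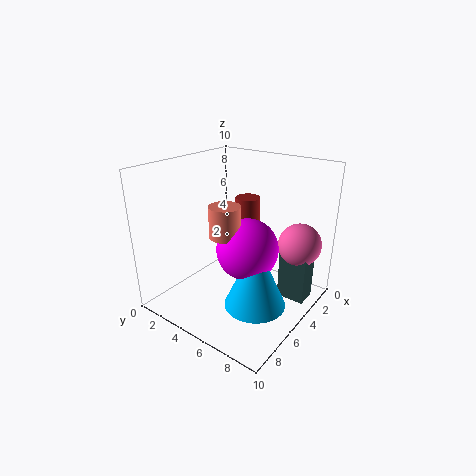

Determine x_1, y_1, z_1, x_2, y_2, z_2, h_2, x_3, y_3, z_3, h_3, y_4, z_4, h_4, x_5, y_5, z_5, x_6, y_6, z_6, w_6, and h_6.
x_1 = 2.5
y_1 = 8.5
z_1 = 4.5
x_2 = 1
y_2 = 3
z_2 = 2
h_2 = 4.5
x_3 = 7
y_3 = 5.5
z_3 = 6
h_3 = 2
y_4 = 7.5
z_4 = 1.5
h_4 = 4.5
x_5 = 6
y_5 = 6.5
z_5 = 5
x_6 = 2
y_6 = 7.5
z_6 = 0.5
w_6 = 1.5
h_6 = 4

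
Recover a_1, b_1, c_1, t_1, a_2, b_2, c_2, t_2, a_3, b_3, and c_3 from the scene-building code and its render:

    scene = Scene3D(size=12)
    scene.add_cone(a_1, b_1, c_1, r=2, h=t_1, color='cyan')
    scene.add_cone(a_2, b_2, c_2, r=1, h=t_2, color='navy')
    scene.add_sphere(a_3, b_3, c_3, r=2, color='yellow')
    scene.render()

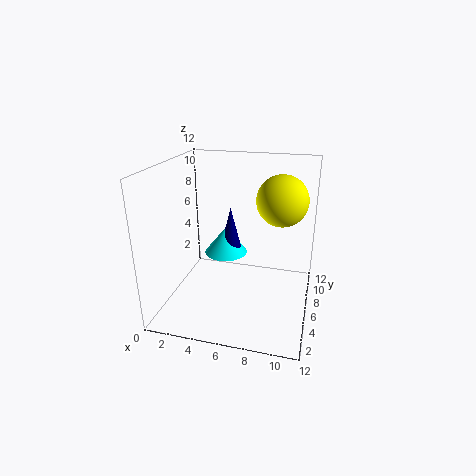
a_1 = 4
b_1 = 9
c_1 = 3
t_1 = 2.5
a_2 = 4.5
b_2 = 9
c_2 = 3.5
t_2 = 4
a_3 = 9.5
b_3 = 6
c_3 = 9.5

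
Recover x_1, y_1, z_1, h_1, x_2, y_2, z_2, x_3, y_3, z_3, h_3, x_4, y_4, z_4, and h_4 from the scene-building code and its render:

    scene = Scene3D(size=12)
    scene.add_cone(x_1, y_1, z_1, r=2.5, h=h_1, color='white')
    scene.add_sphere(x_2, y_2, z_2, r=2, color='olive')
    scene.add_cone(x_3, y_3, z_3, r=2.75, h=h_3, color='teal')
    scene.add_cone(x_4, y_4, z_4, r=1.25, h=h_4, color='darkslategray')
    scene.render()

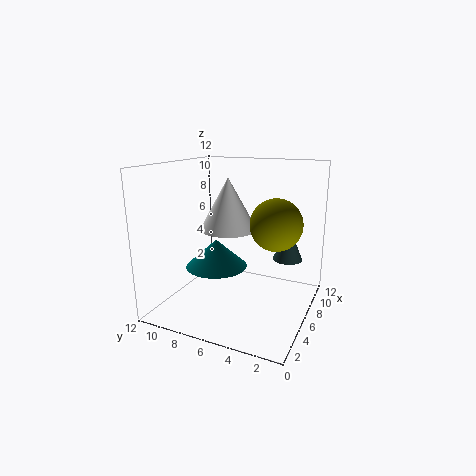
x_1 = 7.25, y_1 = 7.5, z_1 = 6.25, h_1 = 4.5, x_2 = 5.25, y_2 = 2.5, z_2 = 7.75, x_3 = 6.75, y_3 = 8.5, z_3 = 2.75, h_3 = 2.5, x_4 = 8, y_4 = 2.25, z_4 = 4, h_4 = 3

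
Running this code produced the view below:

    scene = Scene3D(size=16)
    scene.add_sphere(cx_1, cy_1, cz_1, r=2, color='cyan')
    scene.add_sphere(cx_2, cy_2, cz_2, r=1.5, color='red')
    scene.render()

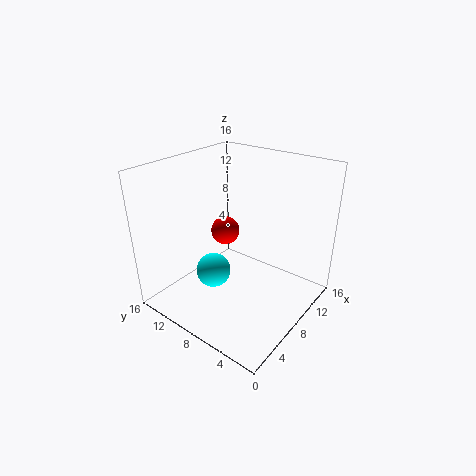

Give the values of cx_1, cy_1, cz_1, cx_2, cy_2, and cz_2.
cx_1 = 6.5
cy_1 = 10.5
cz_1 = 3.5
cx_2 = 6.75
cy_2 = 8.75
cz_2 = 9.25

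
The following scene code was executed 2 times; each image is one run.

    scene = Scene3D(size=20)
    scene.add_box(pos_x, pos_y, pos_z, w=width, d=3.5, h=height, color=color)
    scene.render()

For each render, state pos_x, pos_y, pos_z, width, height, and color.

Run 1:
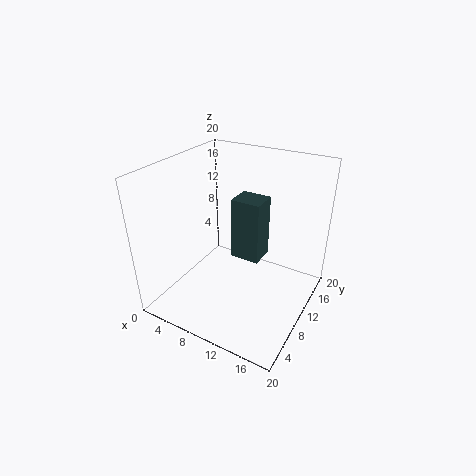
pos_x = 9.5; pos_y = 9; pos_z = 7.5; width = 4; height = 8.5; color = 'darkslategray'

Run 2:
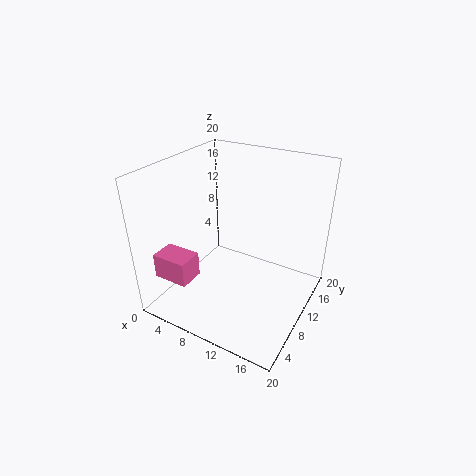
pos_x = 1; pos_y = 2.5; pos_z = 5; width = 5; height = 3.5; color = 'hotpink'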